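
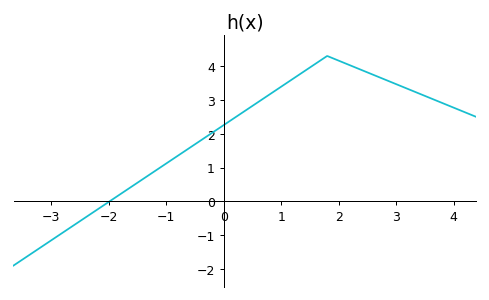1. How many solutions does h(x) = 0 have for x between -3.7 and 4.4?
1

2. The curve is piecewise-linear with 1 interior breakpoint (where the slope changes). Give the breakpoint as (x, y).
(1.8, 4.3)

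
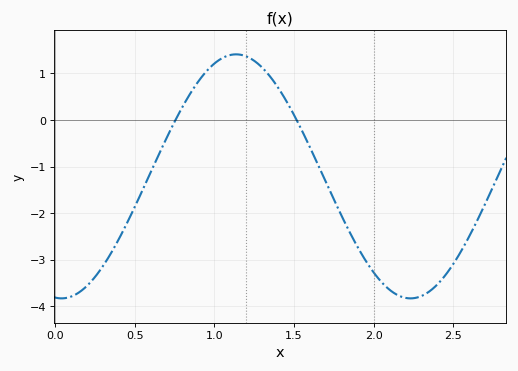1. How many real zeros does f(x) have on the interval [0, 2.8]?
2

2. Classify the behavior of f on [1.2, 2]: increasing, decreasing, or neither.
decreasing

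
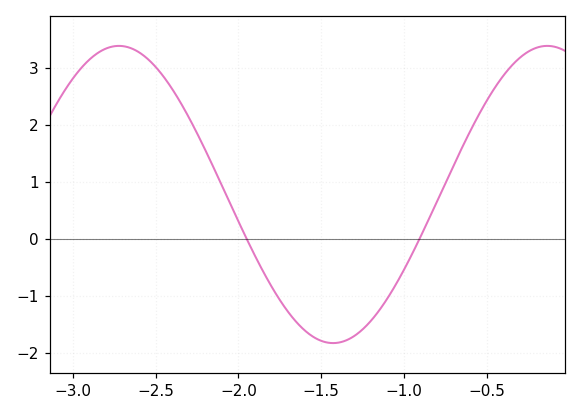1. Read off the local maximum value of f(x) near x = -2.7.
3.4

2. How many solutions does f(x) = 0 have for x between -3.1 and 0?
2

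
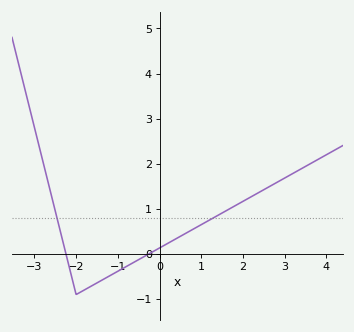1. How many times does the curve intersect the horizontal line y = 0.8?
2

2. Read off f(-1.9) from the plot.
-0.8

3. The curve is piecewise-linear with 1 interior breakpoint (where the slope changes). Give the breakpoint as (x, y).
(-2, -0.9)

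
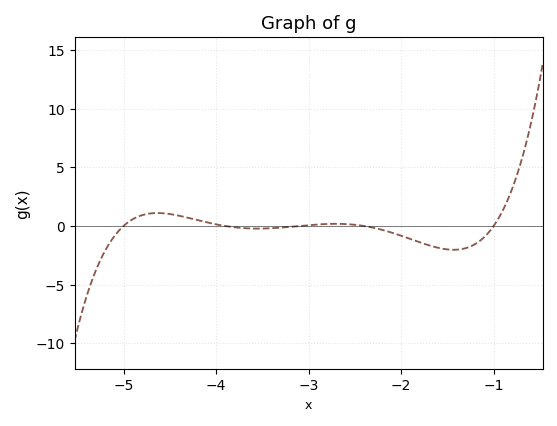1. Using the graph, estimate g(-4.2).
0.5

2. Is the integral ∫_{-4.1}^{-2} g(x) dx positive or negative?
negative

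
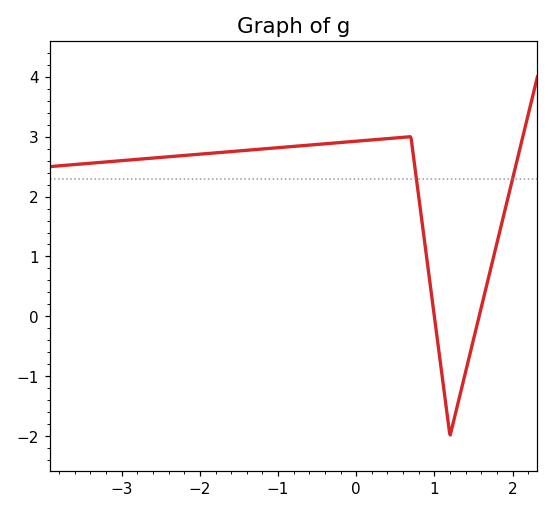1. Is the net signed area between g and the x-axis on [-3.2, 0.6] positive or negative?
positive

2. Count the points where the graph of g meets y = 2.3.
2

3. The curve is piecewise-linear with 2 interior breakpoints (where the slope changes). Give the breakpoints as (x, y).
(0.7, 3); (1.2, -2)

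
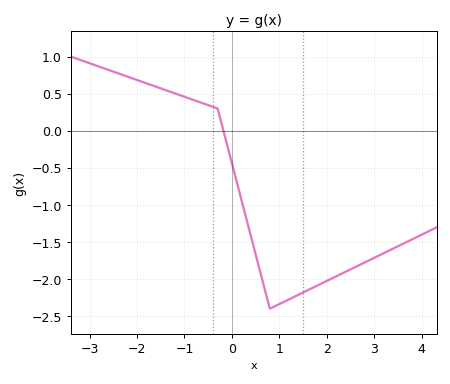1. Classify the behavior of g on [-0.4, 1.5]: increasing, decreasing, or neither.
neither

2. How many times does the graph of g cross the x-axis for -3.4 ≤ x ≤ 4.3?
1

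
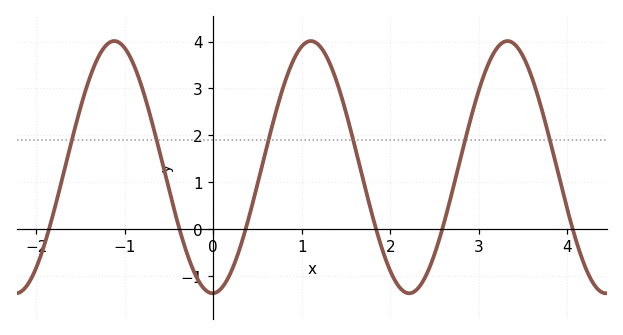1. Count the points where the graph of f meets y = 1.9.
6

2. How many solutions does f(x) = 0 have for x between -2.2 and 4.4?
6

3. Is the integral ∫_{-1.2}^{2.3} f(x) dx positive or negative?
positive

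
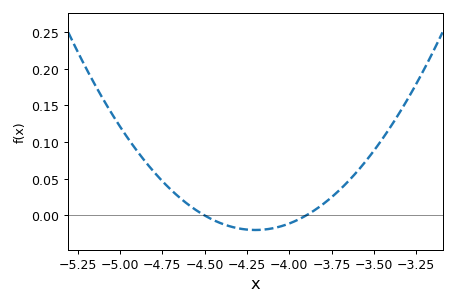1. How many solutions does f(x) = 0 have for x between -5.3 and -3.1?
2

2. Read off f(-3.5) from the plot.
0.088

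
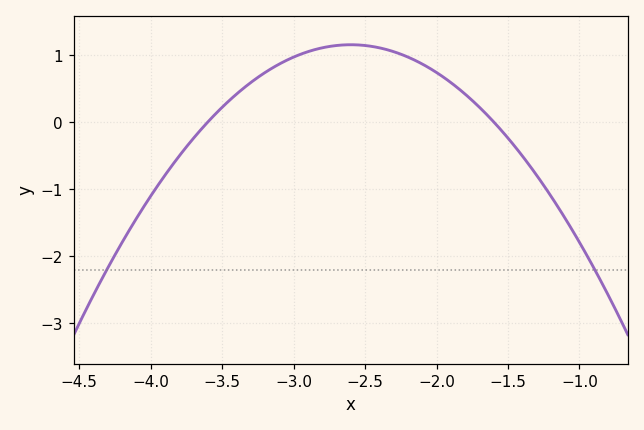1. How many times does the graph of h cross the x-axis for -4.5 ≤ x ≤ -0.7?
2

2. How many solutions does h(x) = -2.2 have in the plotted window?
2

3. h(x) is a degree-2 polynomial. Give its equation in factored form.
y = -1.15(x + 3.6)(x + 1.6)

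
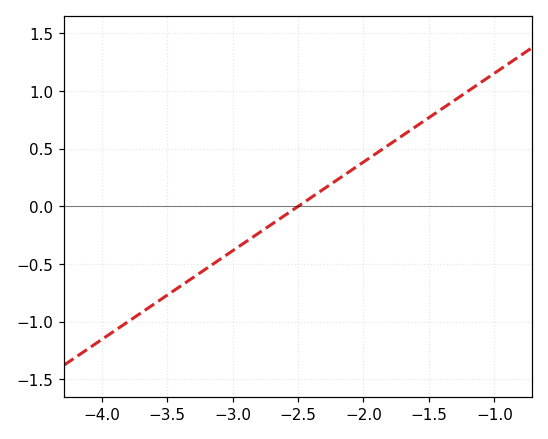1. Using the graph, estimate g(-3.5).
-0.77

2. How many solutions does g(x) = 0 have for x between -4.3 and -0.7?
1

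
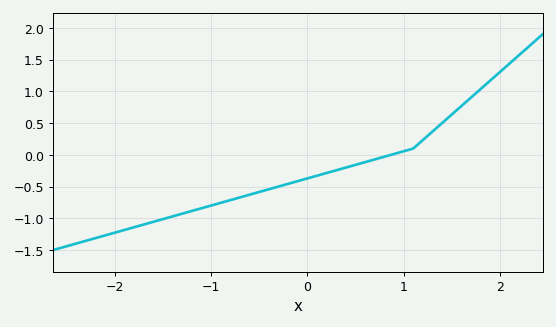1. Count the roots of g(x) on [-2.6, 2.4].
1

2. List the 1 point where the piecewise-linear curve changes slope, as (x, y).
(1.1, 0.1)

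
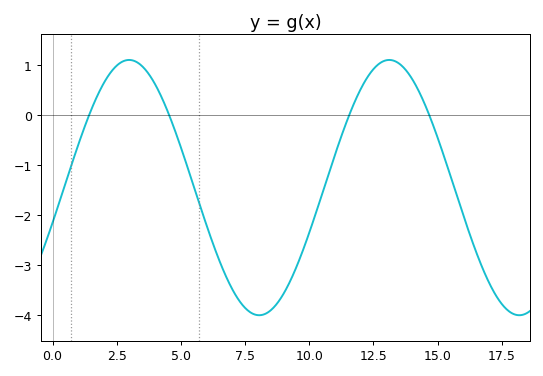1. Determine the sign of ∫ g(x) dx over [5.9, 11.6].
negative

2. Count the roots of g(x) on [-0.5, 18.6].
4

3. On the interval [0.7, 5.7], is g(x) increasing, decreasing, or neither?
neither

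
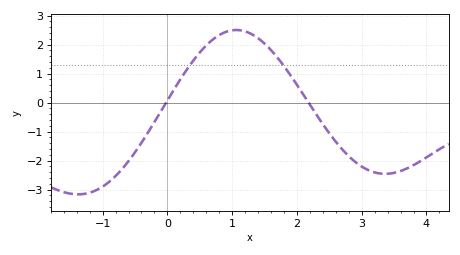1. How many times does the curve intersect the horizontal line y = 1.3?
2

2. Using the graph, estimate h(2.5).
-1.06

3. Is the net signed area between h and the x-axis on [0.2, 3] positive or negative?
positive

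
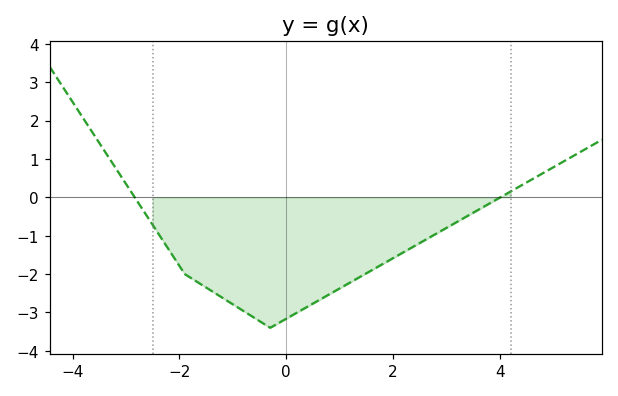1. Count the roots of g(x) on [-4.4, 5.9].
2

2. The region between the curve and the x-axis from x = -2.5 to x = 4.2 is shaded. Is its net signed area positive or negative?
negative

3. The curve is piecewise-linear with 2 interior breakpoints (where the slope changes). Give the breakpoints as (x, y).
(-1.9, -2); (-0.3, -3.4)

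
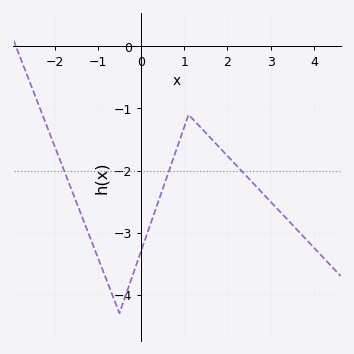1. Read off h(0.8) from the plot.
-1.7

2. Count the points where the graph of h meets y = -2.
3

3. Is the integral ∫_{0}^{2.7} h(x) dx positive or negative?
negative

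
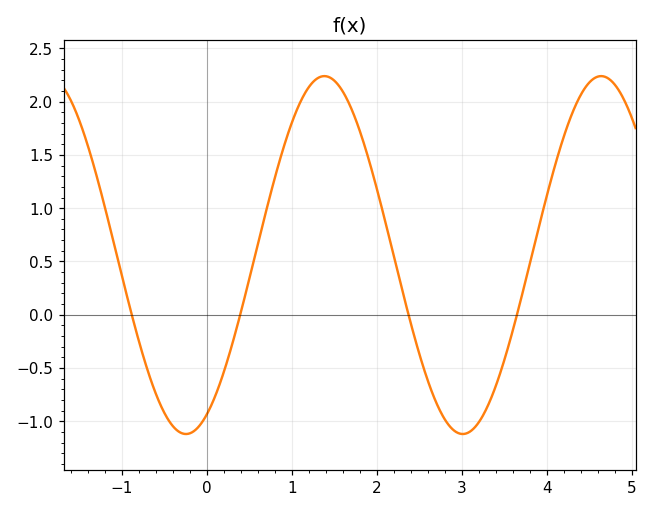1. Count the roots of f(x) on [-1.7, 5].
4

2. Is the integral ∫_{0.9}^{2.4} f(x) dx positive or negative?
positive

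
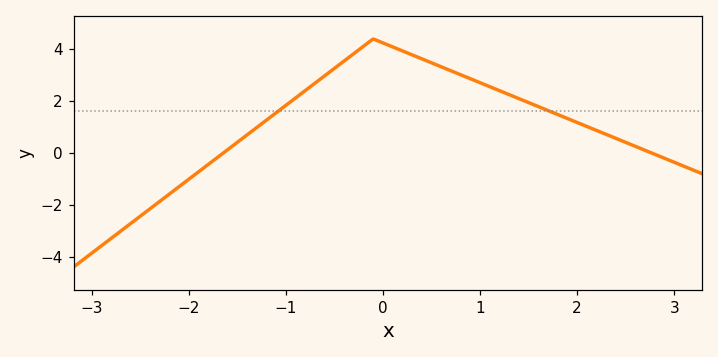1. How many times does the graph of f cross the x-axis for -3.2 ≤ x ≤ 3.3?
2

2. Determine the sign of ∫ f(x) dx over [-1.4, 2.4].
positive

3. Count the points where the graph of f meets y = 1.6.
2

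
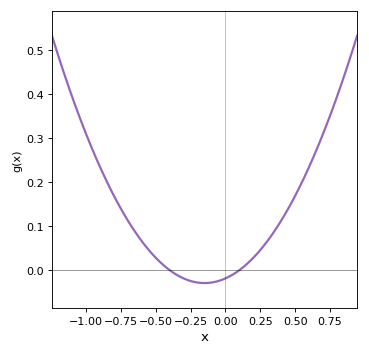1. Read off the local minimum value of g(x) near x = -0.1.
-0.03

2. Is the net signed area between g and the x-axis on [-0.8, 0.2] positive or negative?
positive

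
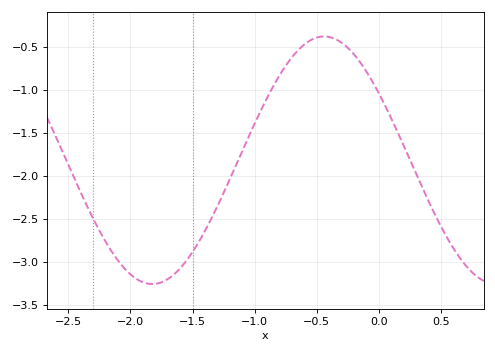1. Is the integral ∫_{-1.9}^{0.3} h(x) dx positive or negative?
negative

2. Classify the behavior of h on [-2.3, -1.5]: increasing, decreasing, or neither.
neither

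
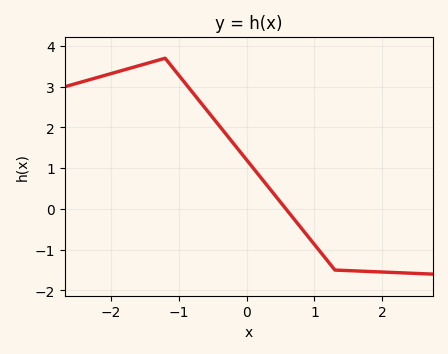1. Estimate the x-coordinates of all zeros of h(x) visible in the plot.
0.6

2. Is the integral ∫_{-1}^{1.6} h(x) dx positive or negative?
positive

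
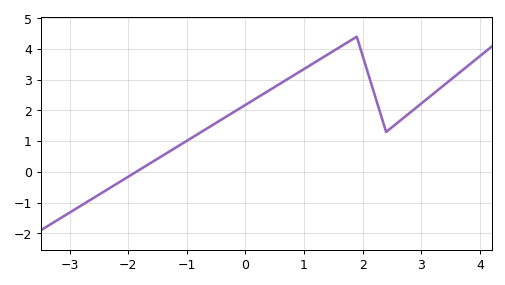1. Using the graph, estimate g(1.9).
4.4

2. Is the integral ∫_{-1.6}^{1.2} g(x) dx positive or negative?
positive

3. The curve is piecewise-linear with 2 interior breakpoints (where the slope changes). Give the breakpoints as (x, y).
(1.9, 4.4); (2.4, 1.3)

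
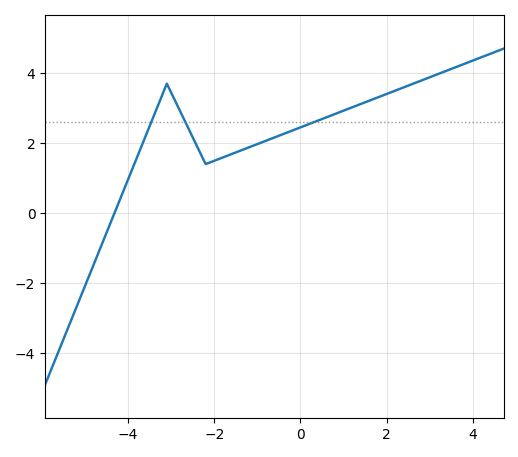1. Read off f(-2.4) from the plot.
1.91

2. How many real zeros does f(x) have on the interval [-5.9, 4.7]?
1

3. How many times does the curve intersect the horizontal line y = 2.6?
3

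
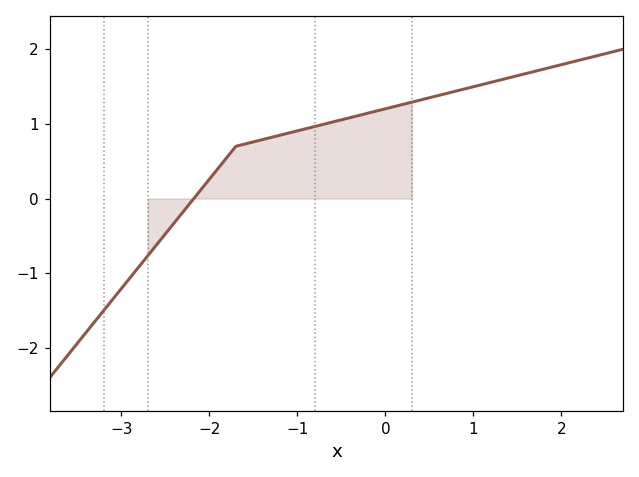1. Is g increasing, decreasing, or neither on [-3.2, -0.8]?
increasing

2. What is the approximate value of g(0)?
1.2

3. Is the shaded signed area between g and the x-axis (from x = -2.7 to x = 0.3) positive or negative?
positive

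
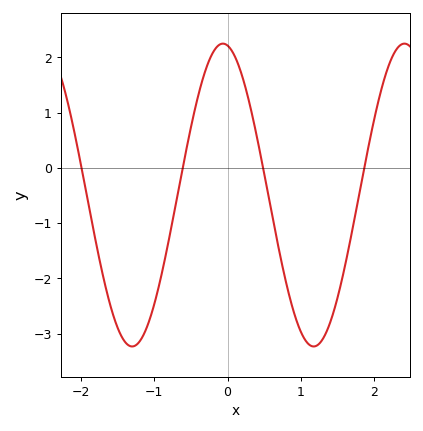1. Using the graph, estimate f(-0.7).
-0.621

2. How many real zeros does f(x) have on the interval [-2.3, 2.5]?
4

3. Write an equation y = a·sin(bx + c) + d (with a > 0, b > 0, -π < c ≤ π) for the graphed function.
y = 2.74sin(2.54x + 1.73) - 0.49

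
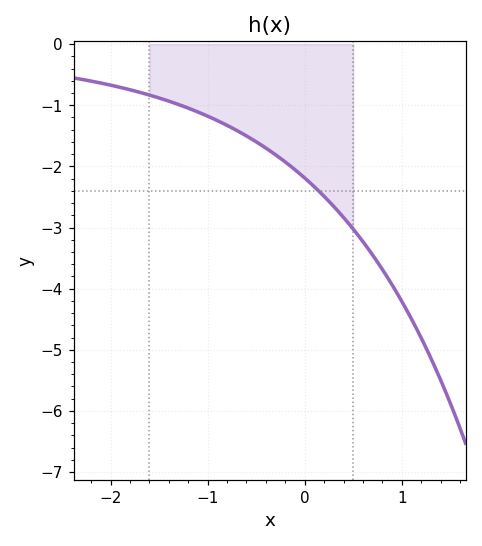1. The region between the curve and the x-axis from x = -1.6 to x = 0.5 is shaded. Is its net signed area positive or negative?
negative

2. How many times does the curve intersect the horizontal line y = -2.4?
1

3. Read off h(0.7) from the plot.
-3.5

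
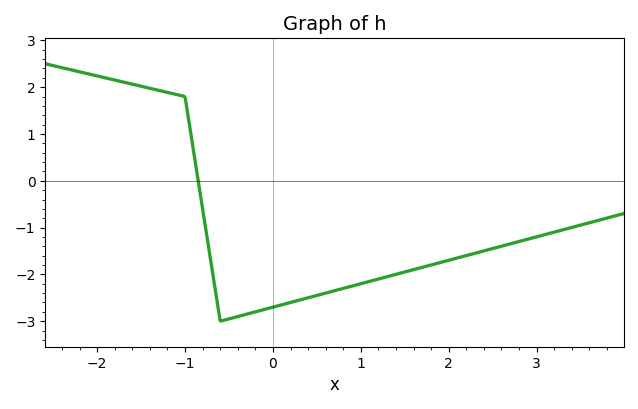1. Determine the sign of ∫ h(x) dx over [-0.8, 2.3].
negative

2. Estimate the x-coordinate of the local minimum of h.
-0.599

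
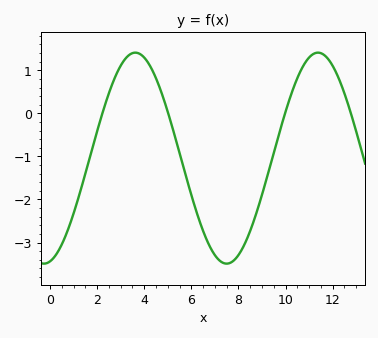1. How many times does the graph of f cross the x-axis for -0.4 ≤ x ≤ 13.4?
4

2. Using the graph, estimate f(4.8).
0.4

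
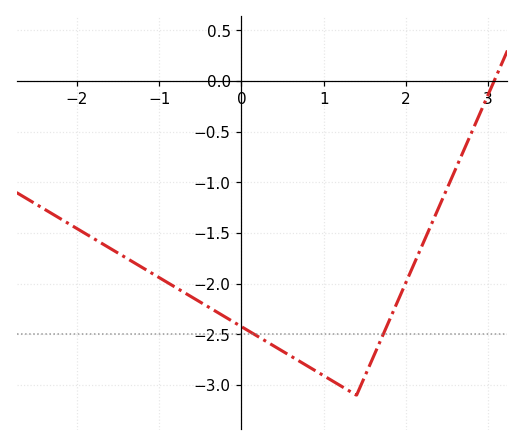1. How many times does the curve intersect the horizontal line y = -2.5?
2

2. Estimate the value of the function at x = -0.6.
-2.13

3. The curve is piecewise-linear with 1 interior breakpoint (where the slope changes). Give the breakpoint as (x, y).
(1.4, -3.1)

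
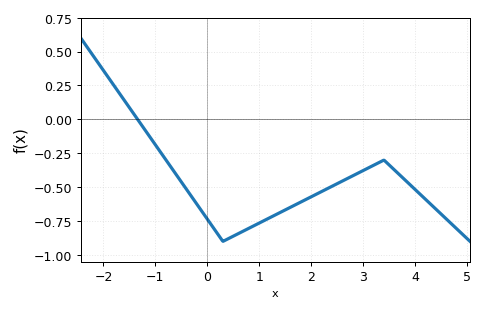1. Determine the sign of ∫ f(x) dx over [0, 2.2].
negative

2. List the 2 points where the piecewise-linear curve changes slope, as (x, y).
(0.3, -0.9); (3.4, -0.3)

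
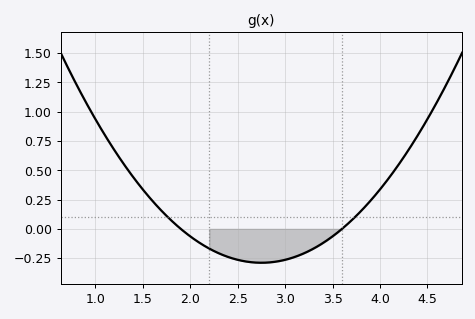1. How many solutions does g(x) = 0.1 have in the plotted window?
2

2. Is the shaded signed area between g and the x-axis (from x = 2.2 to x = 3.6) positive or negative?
negative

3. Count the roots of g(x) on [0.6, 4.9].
2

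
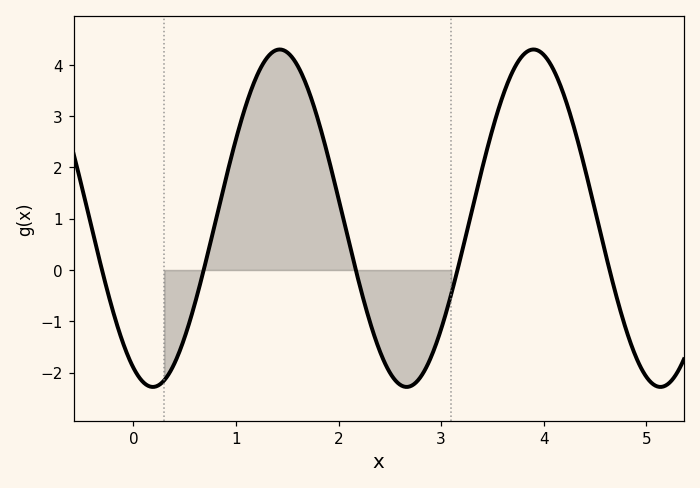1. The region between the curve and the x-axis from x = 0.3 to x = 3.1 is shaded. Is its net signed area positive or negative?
positive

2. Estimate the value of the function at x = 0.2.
-2.3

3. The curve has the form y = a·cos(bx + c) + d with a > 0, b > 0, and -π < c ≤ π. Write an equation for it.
y = 3.29cos(2.5x + 2.7) + 1.01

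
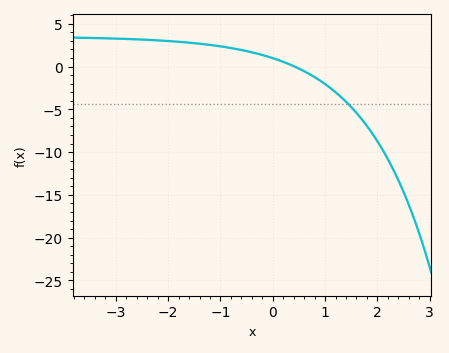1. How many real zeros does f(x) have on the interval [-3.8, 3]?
1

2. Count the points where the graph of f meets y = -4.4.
1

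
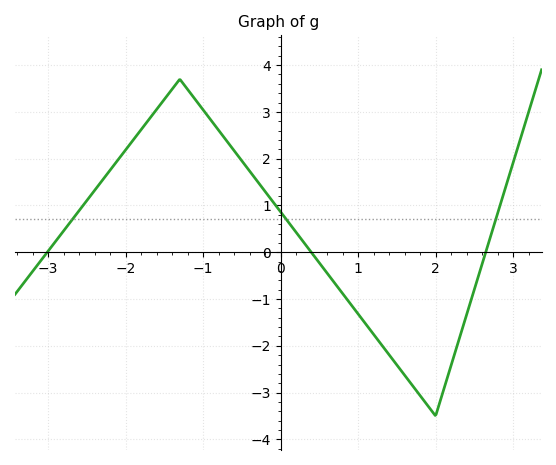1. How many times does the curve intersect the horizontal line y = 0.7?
3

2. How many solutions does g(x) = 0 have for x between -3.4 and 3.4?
3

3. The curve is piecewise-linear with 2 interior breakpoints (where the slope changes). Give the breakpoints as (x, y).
(-1.3, 3.7); (2, -3.5)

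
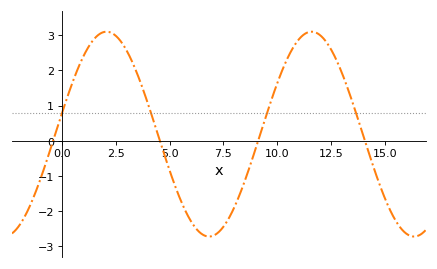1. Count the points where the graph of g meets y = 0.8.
4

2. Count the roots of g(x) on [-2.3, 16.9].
4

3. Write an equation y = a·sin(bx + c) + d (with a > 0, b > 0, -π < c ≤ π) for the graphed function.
y = 2.91sin(0.66x + 0.202) + 0.19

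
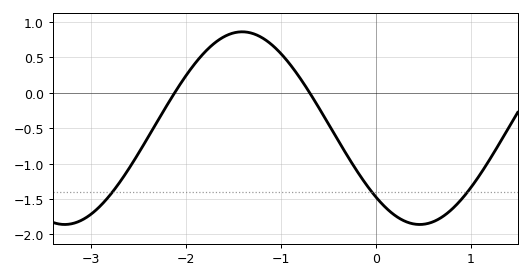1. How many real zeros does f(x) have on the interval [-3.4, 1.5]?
2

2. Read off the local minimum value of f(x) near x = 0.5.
-1.85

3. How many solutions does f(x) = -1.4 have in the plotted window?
3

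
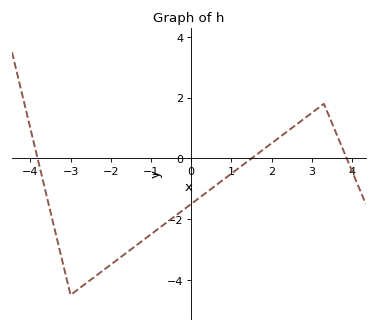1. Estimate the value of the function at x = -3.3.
-2.8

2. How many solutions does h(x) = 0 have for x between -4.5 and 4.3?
3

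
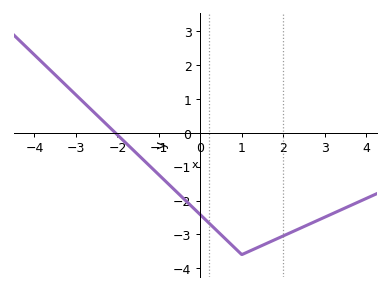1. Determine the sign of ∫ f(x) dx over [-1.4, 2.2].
negative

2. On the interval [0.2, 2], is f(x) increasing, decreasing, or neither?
neither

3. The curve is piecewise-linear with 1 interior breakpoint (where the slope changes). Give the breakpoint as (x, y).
(1, -3.6)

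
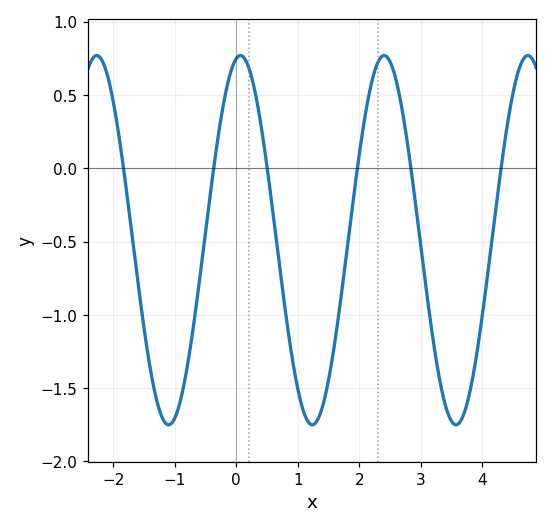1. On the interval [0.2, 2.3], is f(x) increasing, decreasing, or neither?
neither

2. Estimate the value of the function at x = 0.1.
0.75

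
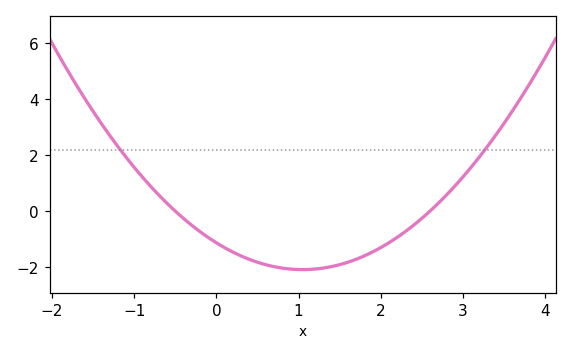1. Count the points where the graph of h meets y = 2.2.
2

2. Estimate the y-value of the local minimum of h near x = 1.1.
-2.09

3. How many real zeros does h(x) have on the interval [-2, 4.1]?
2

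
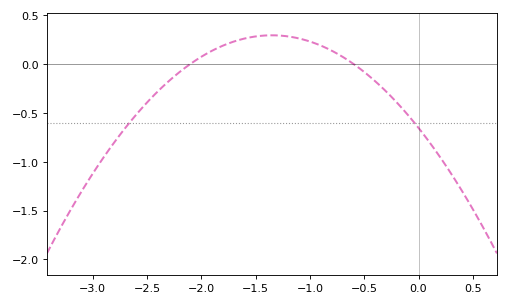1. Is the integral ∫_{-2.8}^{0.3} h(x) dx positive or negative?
negative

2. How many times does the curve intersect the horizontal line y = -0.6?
2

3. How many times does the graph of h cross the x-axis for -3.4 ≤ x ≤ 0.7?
2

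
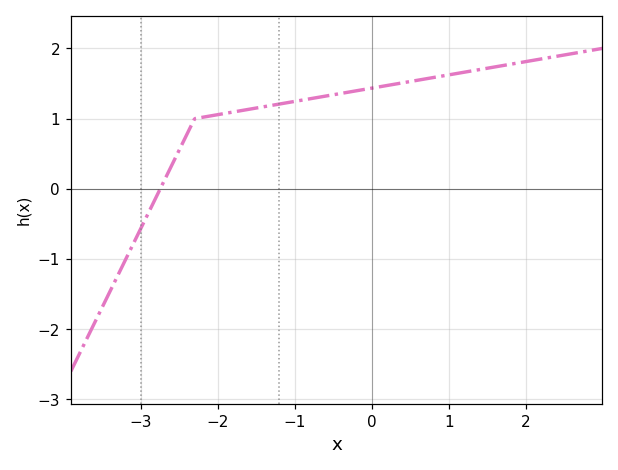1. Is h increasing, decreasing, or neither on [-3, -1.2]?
increasing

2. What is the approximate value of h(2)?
1.81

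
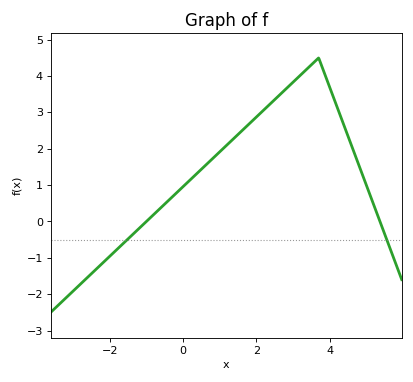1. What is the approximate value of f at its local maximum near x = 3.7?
4.5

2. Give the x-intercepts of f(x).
-1, 5.4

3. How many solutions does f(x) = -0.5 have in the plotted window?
2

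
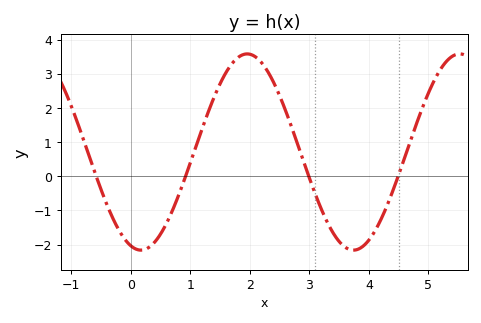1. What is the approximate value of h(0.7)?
-1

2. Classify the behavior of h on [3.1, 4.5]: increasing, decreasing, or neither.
neither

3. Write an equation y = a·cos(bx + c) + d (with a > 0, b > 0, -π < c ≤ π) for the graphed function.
y = 2.87cos(1.8x + 2.8) + 0.71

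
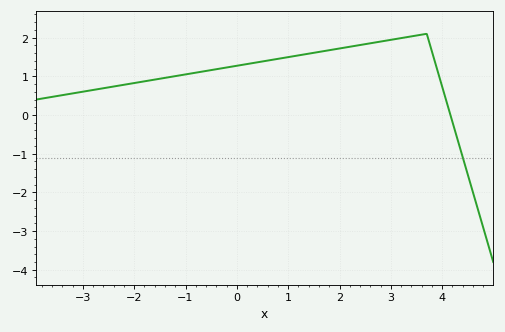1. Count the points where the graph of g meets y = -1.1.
1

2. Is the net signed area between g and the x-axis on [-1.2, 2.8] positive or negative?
positive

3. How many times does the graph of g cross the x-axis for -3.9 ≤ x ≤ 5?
1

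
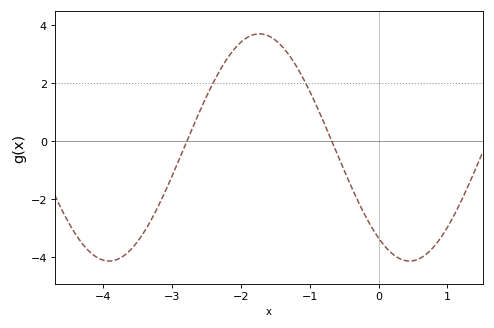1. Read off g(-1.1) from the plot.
2.2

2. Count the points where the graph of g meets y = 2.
2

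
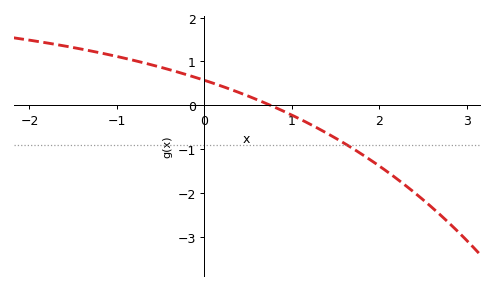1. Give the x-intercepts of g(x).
0.8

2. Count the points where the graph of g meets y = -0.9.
1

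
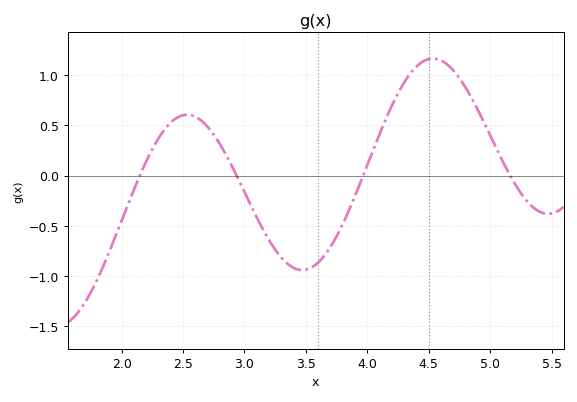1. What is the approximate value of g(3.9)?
-0.2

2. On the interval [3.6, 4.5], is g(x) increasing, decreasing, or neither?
increasing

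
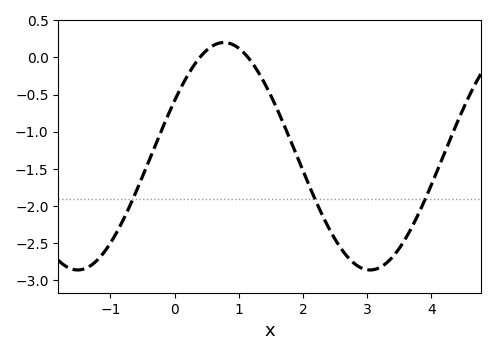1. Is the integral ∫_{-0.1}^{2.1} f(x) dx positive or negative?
negative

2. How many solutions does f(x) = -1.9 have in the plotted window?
3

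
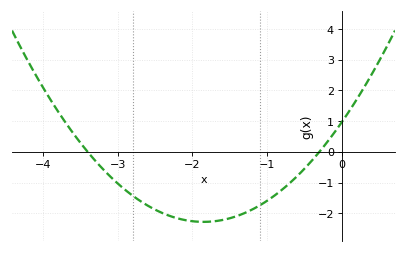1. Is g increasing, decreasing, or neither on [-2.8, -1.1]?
neither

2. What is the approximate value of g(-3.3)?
-0.3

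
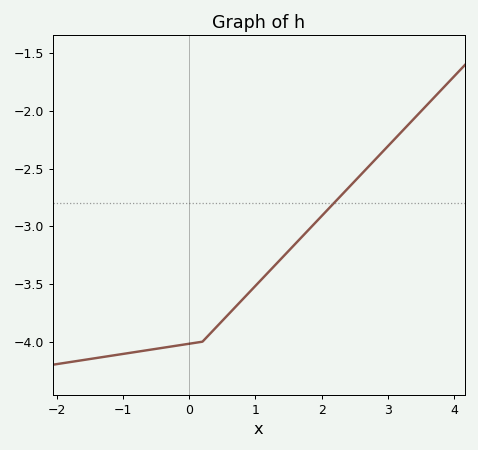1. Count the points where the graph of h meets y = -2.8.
1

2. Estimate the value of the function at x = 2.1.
-2.85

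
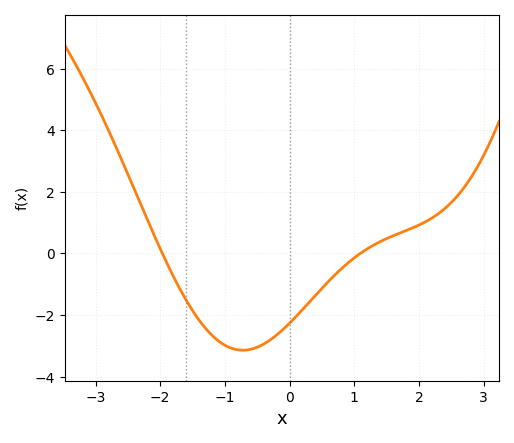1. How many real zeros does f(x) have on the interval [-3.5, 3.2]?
2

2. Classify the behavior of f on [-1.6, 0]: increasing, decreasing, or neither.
neither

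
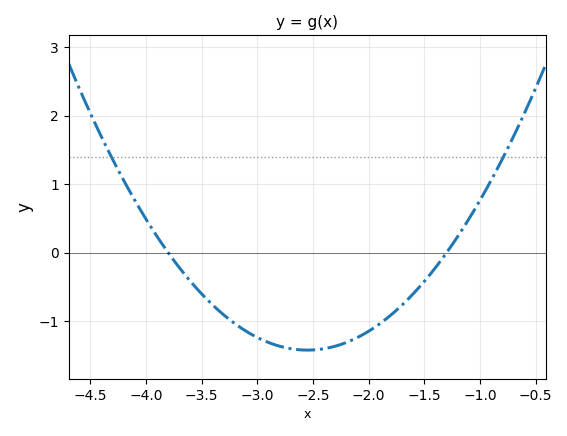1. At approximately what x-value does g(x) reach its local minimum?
-2.55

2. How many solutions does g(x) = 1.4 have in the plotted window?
2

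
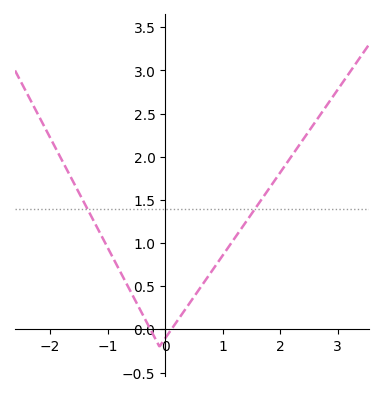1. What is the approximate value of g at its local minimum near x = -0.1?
-0.2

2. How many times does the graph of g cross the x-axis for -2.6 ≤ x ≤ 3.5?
2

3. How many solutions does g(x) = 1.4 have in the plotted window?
2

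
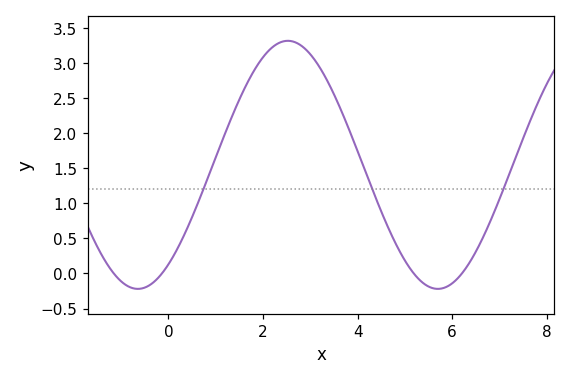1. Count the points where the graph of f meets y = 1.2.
3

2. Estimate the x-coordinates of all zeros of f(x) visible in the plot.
-1.2, -0.2, 5.2, 6.2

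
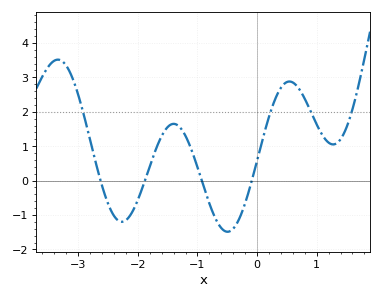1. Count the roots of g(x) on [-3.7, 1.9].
4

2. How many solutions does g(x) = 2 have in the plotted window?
4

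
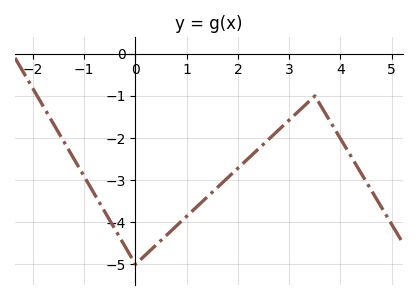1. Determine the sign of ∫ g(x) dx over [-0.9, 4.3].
negative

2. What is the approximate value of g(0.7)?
-4.2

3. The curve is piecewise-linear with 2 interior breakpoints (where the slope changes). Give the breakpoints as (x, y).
(0, -5); (3.5, -1)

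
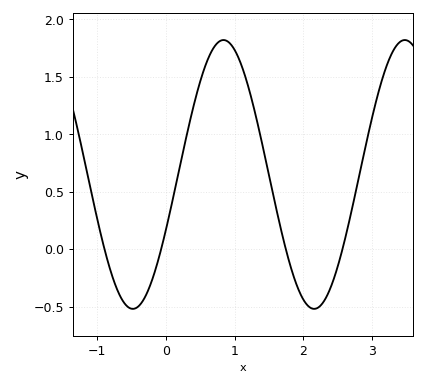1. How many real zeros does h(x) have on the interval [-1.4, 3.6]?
4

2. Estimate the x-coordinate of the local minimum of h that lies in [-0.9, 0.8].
-0.5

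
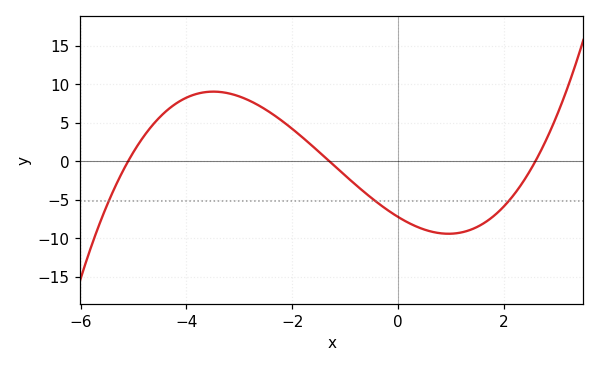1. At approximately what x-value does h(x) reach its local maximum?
-3.4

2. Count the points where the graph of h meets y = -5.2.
3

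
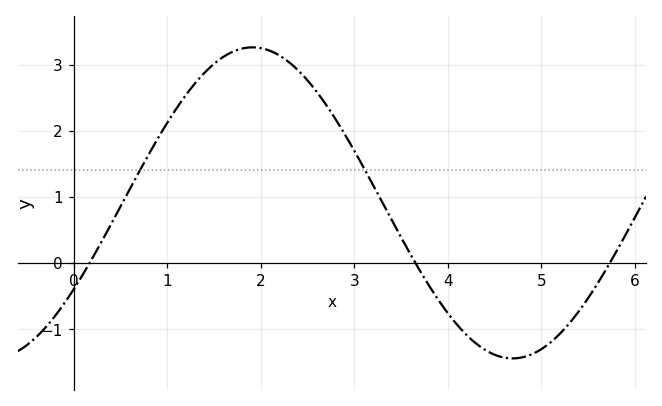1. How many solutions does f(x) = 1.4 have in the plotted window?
2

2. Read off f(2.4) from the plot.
2.91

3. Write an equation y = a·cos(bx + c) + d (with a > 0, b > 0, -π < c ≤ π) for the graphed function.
y = 2.35cos(1.13x - 2.16) + 0.91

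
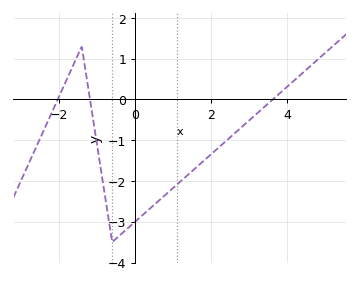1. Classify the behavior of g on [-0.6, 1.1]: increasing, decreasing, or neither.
increasing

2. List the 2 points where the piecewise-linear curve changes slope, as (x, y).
(-1.4, 1.3); (-0.6, -3.5)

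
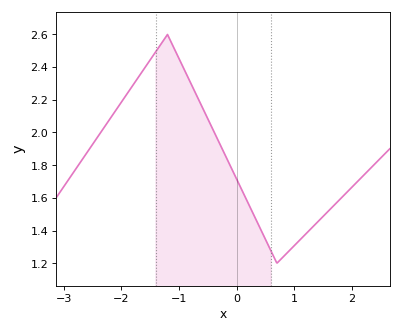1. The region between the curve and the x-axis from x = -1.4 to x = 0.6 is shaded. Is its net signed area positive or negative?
positive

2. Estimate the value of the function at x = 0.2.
1.57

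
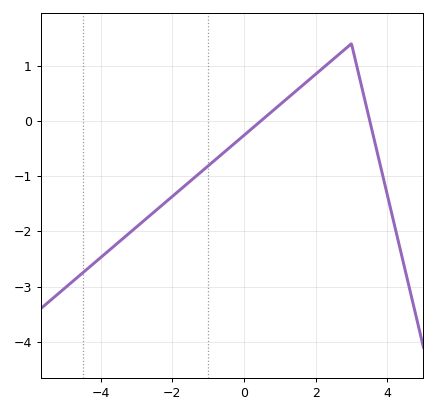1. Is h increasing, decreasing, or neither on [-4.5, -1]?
increasing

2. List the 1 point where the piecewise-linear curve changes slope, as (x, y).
(3, 1.4)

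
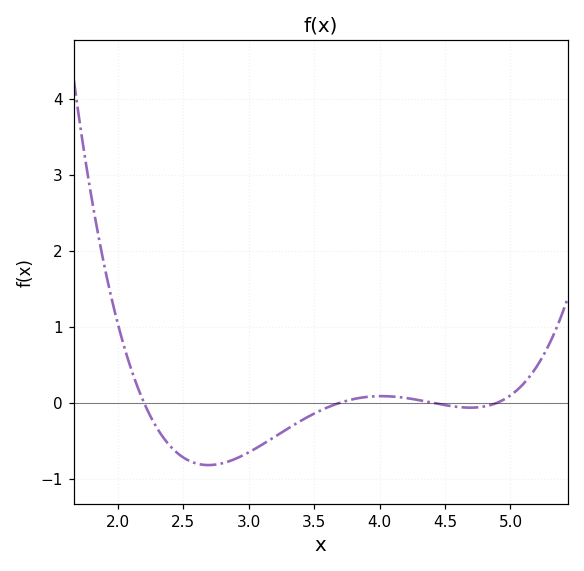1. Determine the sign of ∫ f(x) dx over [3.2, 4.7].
negative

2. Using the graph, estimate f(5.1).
0.25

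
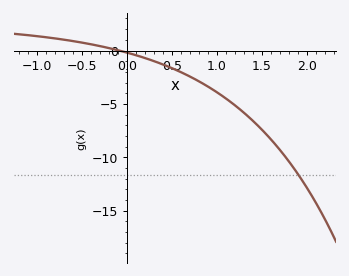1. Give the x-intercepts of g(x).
-0.1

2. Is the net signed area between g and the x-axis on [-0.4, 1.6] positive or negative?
negative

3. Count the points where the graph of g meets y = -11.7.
1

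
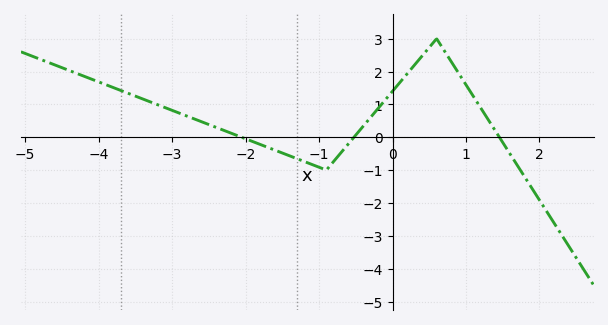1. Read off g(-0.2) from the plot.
0.867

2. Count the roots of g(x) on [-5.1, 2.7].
3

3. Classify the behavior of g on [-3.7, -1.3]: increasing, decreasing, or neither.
decreasing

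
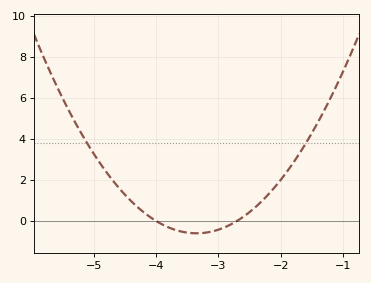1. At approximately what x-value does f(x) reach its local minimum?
-3.35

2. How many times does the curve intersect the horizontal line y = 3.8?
2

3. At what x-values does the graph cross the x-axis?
-4, -2.7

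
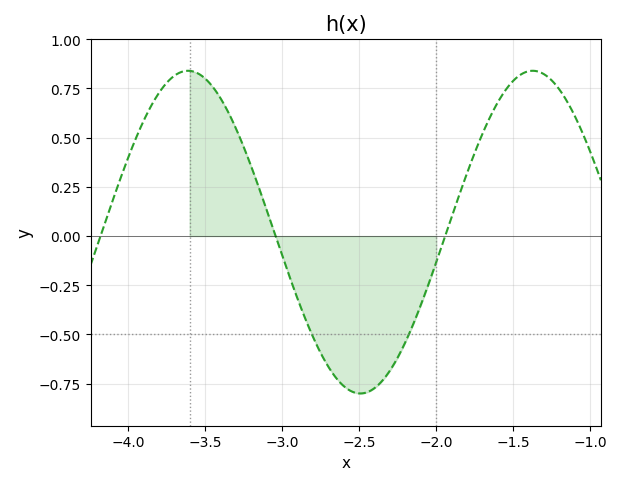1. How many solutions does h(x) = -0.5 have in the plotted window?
2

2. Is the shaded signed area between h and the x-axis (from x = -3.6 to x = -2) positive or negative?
negative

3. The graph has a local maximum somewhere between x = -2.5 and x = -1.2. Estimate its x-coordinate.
-1.35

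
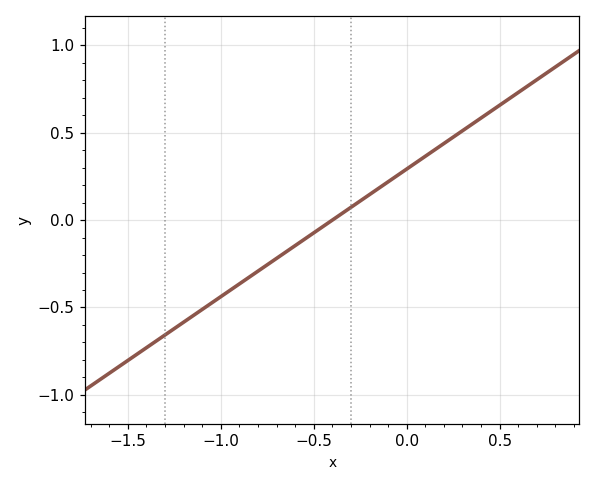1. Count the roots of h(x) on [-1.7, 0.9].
1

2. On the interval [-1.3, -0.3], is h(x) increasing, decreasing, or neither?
increasing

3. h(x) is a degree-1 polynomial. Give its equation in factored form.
y = 0.73(x + 0.4)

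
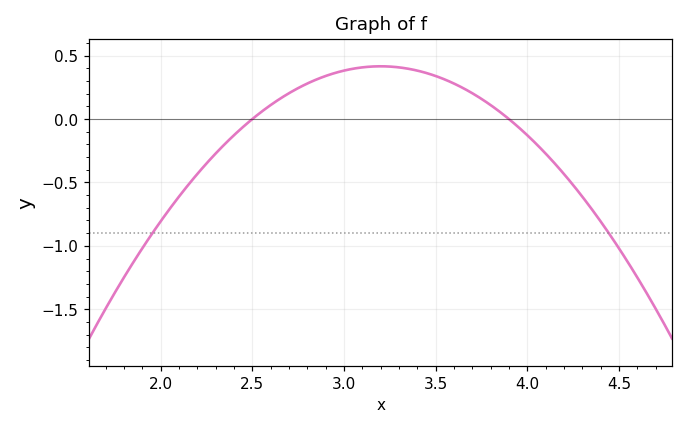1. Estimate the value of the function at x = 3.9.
0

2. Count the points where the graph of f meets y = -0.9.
2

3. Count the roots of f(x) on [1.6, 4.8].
2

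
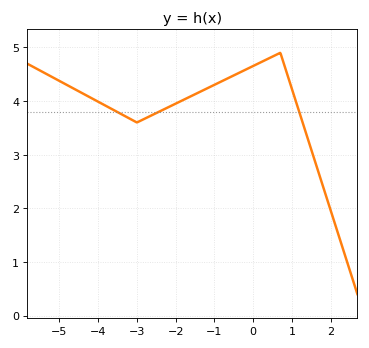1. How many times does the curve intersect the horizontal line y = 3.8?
3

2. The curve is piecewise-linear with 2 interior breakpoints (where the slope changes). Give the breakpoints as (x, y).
(-3, 3.6); (0.7, 4.9)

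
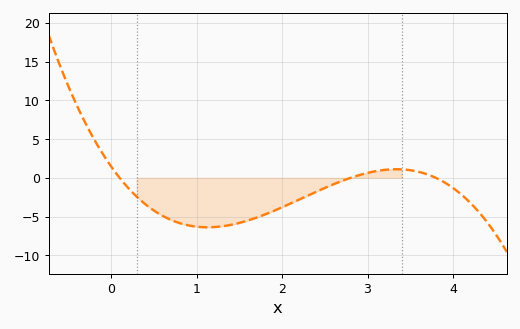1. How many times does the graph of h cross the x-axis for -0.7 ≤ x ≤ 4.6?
3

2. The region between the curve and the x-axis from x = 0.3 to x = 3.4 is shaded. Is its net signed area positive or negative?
negative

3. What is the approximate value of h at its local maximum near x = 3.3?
1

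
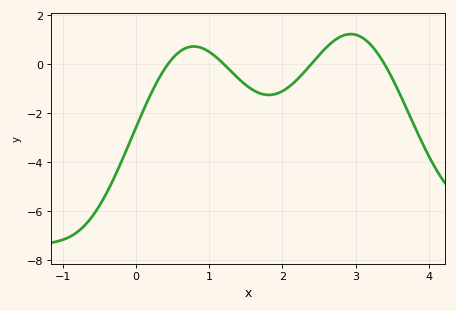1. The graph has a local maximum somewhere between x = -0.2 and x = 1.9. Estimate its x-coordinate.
0.791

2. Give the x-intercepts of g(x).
0.438, 1.2, 2.39, 3.39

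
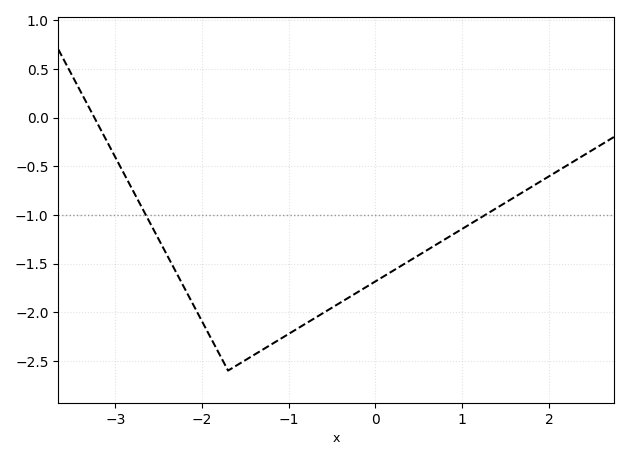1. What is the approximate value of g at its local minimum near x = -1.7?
-2.6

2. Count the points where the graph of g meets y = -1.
2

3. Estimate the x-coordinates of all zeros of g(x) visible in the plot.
-3.24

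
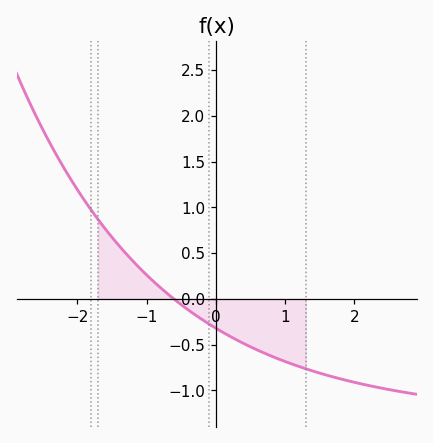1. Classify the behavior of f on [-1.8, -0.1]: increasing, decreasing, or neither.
decreasing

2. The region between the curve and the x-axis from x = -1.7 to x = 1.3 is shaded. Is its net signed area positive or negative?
negative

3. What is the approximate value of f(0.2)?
-0.4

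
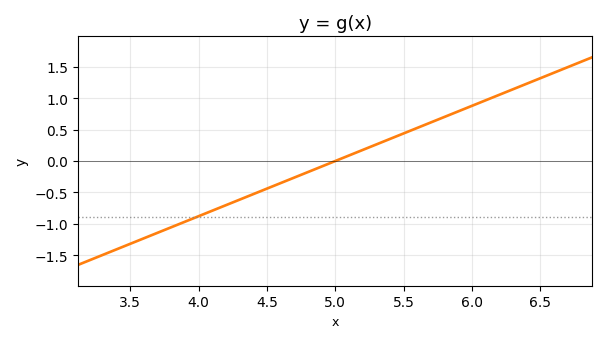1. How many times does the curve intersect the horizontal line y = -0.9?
1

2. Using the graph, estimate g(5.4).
0.352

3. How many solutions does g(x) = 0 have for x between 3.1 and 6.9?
1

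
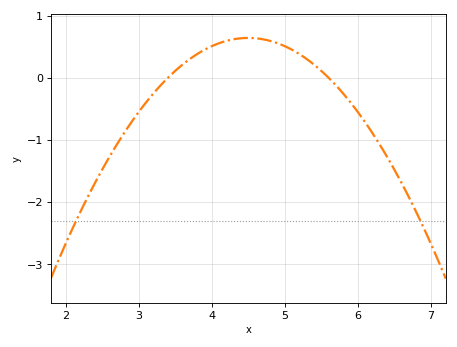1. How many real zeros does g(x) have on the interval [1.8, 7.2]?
2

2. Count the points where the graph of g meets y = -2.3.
2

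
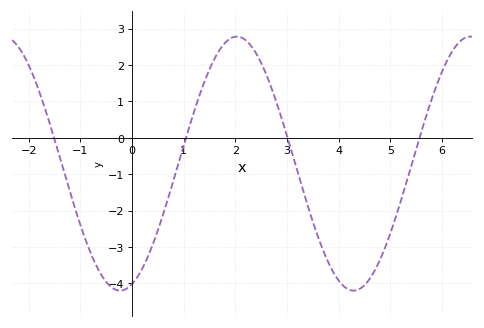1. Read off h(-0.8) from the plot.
-3.16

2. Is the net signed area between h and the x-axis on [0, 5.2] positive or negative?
negative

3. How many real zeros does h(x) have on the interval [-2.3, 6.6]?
4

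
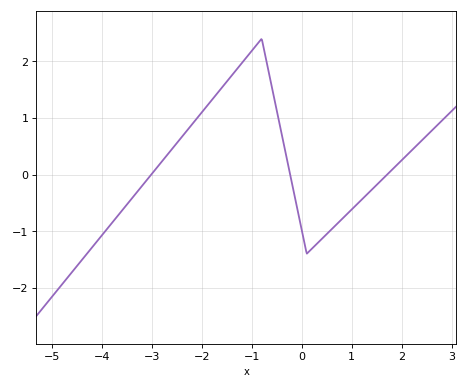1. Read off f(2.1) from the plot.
0.3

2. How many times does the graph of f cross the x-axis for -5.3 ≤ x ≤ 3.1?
3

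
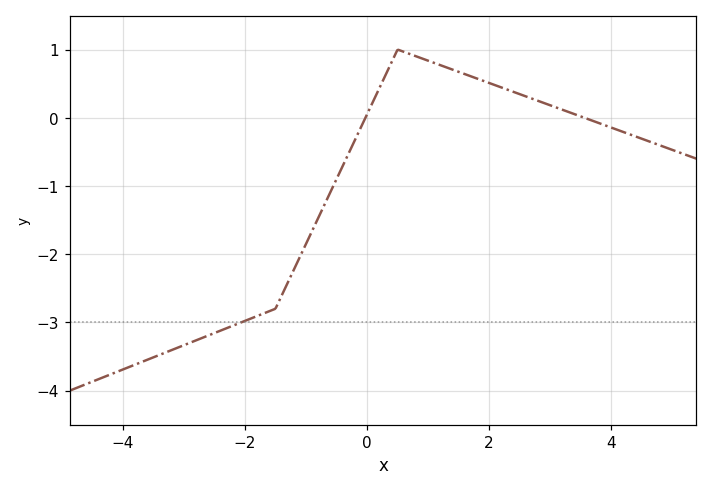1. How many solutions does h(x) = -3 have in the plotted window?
1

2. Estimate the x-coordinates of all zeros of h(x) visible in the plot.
-0.026, 3.56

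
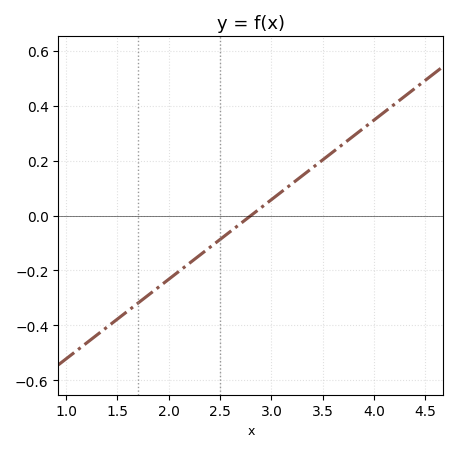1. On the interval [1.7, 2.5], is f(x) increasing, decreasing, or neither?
increasing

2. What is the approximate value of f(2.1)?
-0.203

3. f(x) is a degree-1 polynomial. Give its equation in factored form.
y = 0.29(x - 2.8)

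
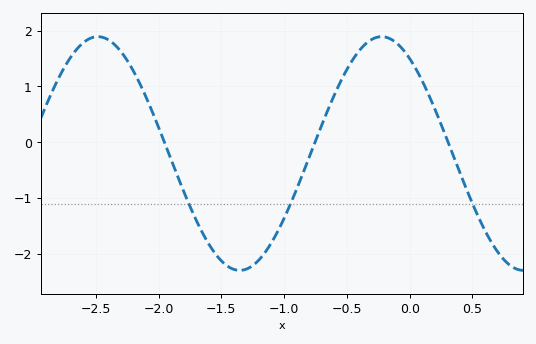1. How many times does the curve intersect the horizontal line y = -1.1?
3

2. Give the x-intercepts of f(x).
-2, -0.8, 0.3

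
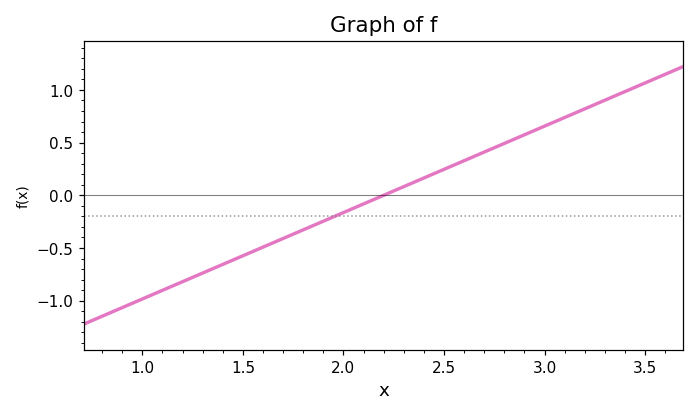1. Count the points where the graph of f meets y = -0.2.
1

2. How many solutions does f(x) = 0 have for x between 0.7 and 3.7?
1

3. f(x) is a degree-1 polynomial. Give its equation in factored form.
y = 0.82(x - 2.2)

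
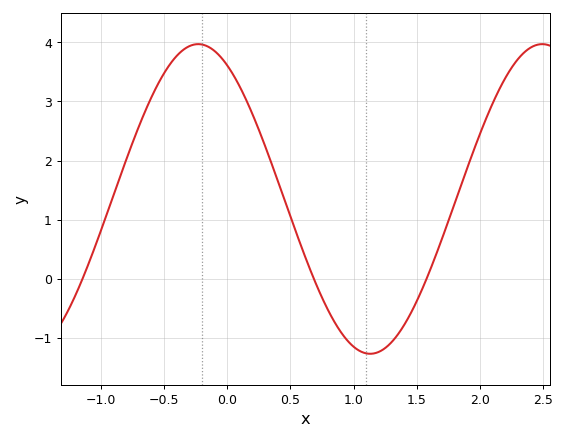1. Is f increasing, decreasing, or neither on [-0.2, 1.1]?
decreasing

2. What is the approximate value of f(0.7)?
-0.1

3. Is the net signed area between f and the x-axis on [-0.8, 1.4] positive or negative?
positive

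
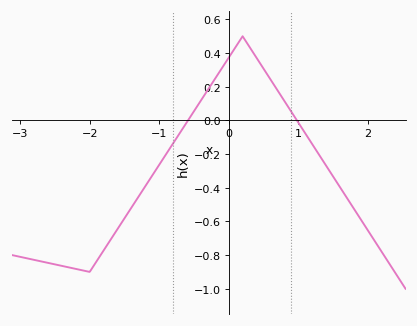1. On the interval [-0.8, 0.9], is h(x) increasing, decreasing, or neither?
neither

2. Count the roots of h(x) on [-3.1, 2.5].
2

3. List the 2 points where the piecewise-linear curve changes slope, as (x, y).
(-2, -0.9); (0.2, 0.5)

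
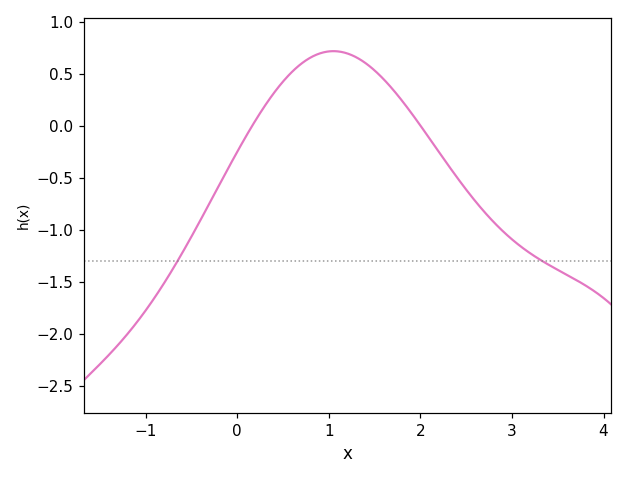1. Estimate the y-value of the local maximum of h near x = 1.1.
0.7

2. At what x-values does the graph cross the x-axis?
0.2, 2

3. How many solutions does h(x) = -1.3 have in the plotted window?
2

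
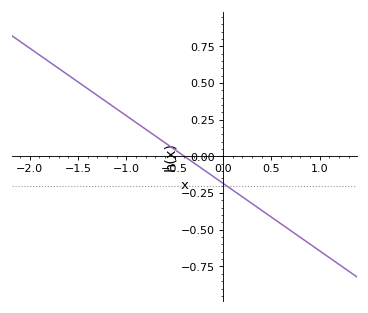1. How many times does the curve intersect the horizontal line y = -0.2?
1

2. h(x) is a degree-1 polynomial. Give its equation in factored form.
y = -0.46(x + 0.4)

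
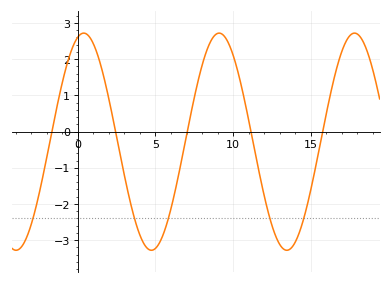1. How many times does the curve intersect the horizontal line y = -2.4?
5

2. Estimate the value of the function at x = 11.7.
-1.16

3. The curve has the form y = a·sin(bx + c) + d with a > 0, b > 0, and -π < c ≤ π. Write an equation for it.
y = 3sin(0.72x + 1.3) - 0.28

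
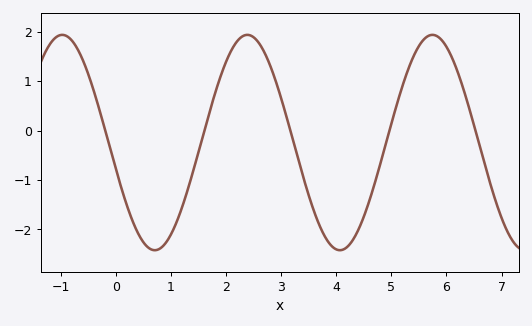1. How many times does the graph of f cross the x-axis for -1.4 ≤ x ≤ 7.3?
5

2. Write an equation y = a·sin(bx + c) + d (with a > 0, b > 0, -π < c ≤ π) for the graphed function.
y = 2.18sin(1.87x - 2.89) - 0.24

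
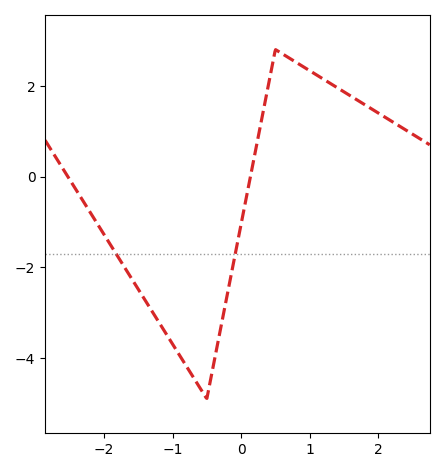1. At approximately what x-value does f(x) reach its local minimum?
-0.5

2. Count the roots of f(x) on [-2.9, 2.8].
2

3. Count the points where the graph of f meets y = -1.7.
2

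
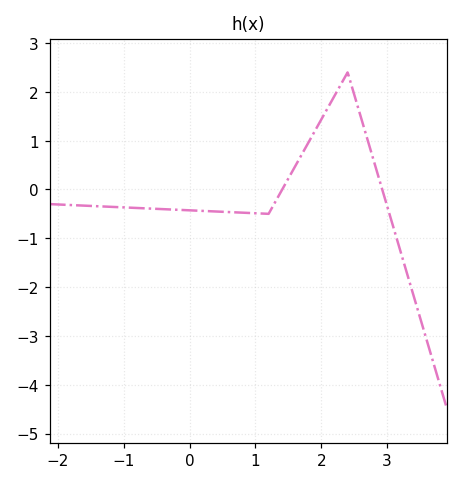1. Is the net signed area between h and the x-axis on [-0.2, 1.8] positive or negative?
negative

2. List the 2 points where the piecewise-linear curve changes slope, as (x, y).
(1.2, -0.5); (2.4, 2.4)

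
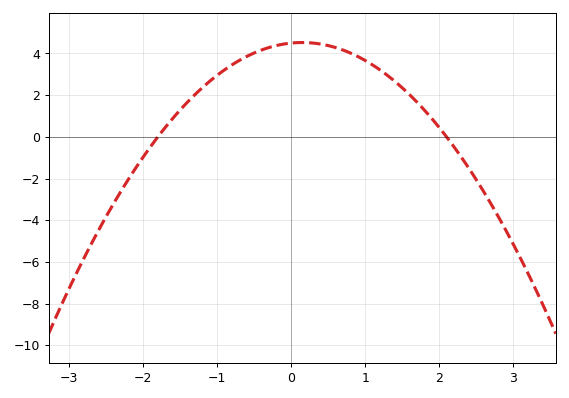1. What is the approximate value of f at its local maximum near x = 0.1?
4.6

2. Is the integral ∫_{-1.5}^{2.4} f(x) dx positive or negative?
positive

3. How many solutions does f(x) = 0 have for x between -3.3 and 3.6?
2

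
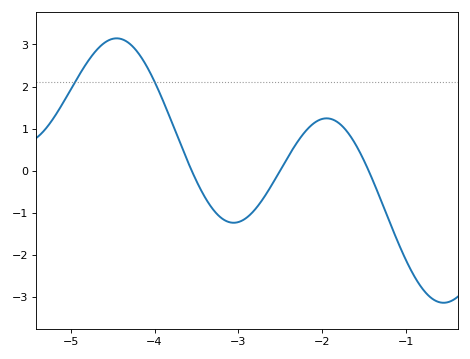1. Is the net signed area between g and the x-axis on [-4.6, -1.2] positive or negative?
positive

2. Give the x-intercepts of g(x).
-3.6, -2.5, -1.4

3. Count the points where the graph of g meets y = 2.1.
2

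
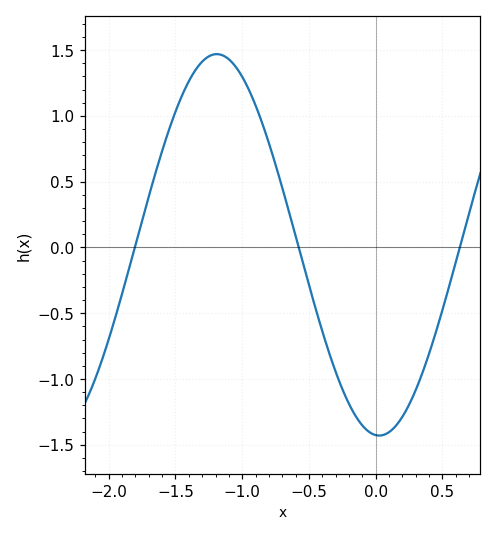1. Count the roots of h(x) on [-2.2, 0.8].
3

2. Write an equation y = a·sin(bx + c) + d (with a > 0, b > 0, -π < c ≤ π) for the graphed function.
y = 1.45sin(2.58x - 1.64) + 0.02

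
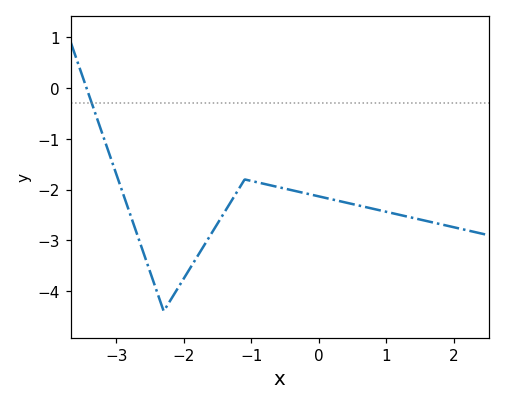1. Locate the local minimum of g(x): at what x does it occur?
-2.3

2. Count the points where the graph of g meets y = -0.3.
1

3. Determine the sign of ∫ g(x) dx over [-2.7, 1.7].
negative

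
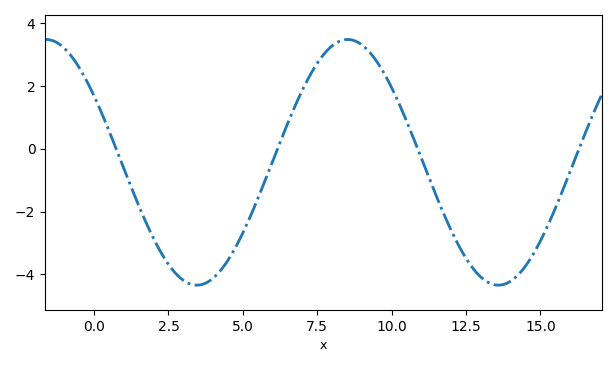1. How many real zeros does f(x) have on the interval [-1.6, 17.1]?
4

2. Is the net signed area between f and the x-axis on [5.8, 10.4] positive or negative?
positive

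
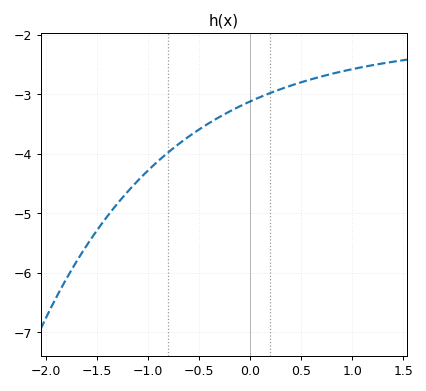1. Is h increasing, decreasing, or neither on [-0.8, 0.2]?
increasing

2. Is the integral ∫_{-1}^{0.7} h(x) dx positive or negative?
negative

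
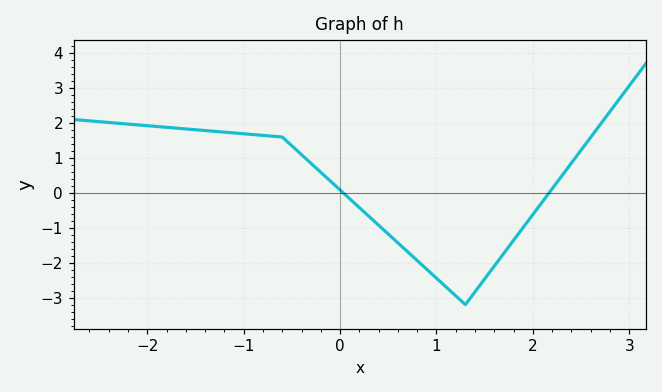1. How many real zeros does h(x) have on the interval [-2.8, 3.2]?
2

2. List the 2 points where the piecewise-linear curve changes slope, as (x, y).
(-0.6, 1.6); (1.3, -3.2)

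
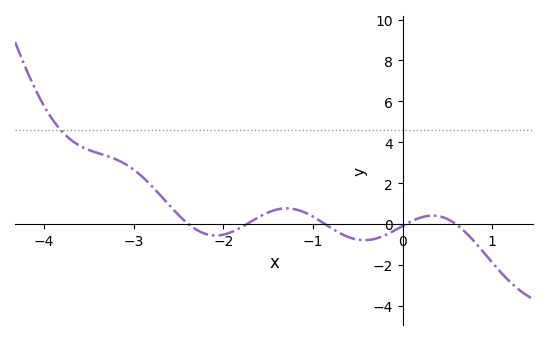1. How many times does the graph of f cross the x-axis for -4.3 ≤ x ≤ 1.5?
5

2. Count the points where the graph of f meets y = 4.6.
1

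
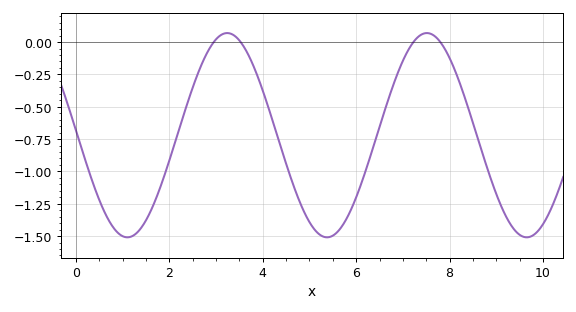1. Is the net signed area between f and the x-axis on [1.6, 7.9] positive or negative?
negative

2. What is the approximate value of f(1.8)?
-1.13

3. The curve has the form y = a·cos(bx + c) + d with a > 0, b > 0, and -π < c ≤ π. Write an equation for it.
y = 0.79cos(1.47x + 1.52) - 0.72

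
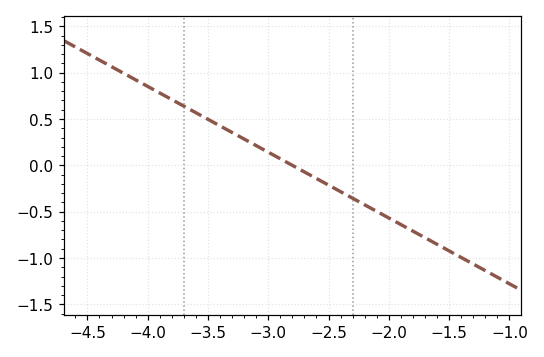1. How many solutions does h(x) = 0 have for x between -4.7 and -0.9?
1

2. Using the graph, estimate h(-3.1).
0.213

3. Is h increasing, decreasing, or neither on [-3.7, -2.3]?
decreasing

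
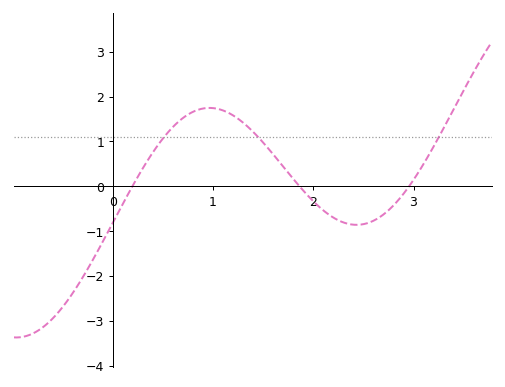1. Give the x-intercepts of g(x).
0.196, 1.86, 2.96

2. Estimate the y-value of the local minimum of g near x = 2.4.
-0.862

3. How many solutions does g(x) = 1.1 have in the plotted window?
3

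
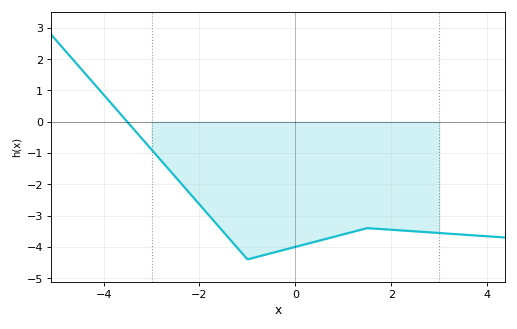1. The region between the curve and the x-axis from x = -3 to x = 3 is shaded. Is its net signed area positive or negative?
negative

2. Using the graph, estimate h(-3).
-0.89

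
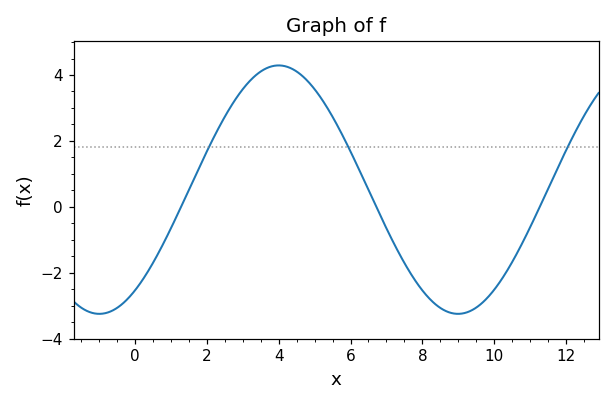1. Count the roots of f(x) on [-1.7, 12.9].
3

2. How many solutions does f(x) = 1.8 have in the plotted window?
3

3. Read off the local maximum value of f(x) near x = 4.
4.2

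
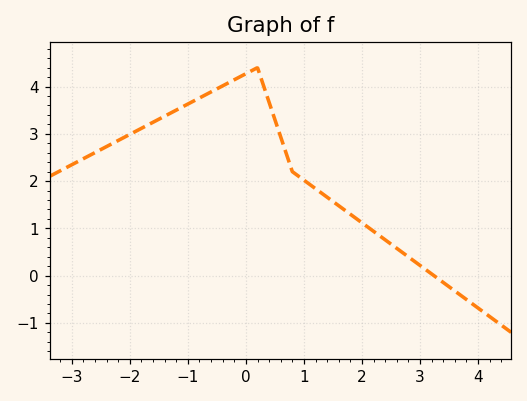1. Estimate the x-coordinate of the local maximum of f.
0.2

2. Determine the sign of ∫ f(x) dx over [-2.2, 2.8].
positive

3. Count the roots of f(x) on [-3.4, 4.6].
1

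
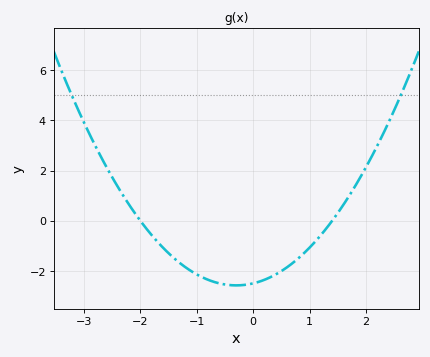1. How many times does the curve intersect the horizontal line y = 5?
2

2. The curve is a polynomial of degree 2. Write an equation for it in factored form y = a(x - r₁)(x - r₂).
y = 0.89(x + 2)(x - 1.4)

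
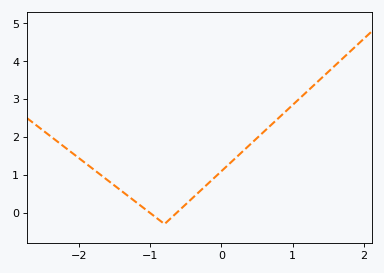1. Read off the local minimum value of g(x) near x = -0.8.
-0.3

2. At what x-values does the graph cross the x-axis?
-1, -0.6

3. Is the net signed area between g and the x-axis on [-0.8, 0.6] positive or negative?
positive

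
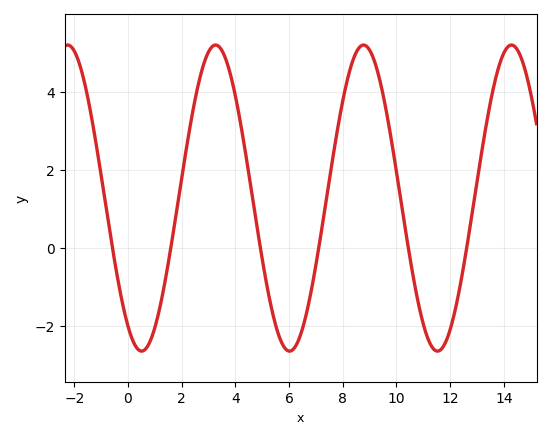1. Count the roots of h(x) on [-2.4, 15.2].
6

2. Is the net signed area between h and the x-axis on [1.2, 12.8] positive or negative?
positive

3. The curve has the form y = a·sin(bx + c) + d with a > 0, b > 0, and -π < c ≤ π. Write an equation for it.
y = 3.92sin(1.1x - 2.1) + 1.28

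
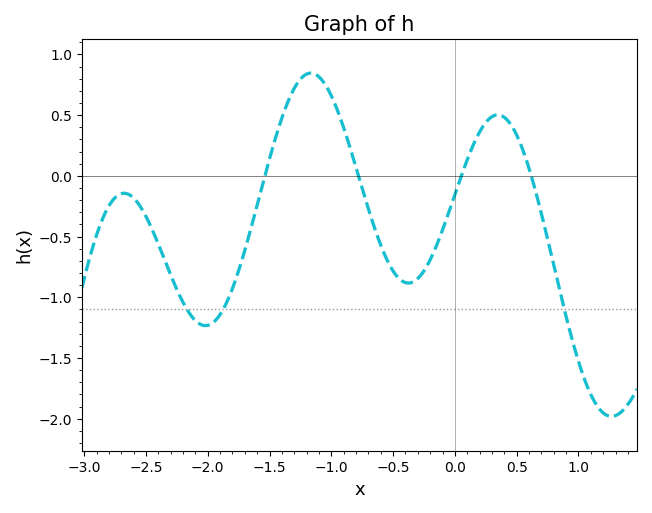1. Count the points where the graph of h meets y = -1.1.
3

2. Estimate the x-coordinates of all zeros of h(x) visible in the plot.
-1.54, -0.78, 0.052, 0.618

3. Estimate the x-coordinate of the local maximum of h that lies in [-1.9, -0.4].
-1.17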